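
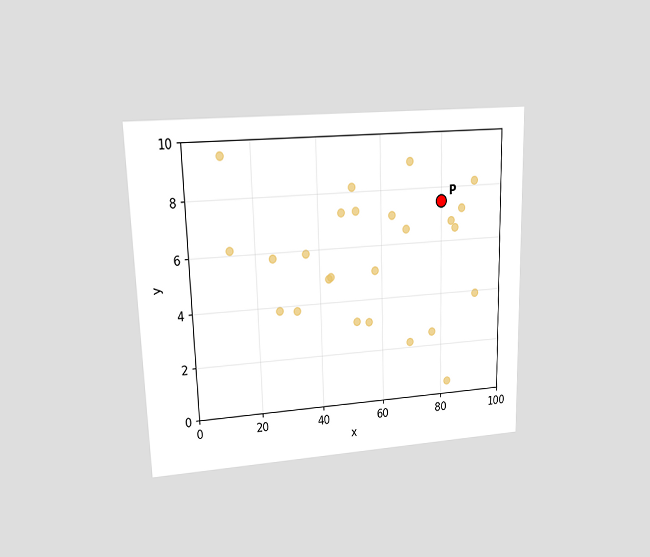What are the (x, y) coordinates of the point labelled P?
(80, 7.5)

The chart is viewed at a slight angle. Following the gridlines from P to each axis, P sits at (80, 7.5).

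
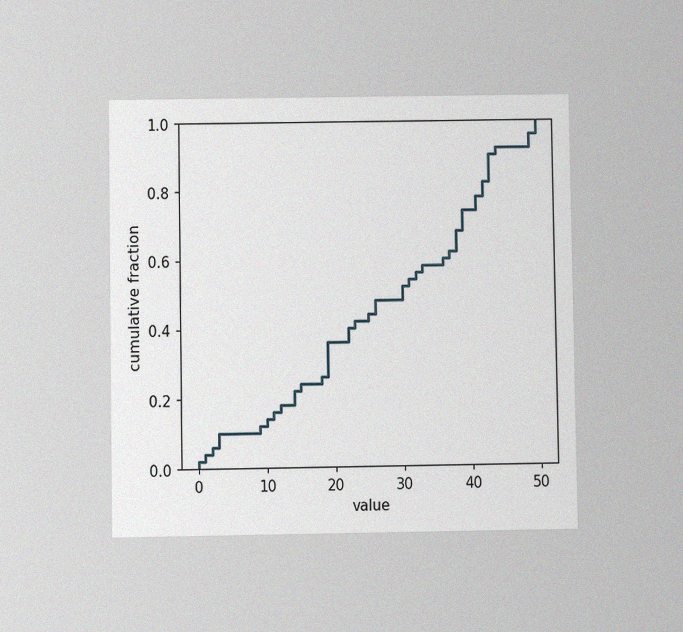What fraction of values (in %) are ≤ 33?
The chart is viewed at a slight angle, with some photo noise. At x=33 the ECDF step is at 58%.

58%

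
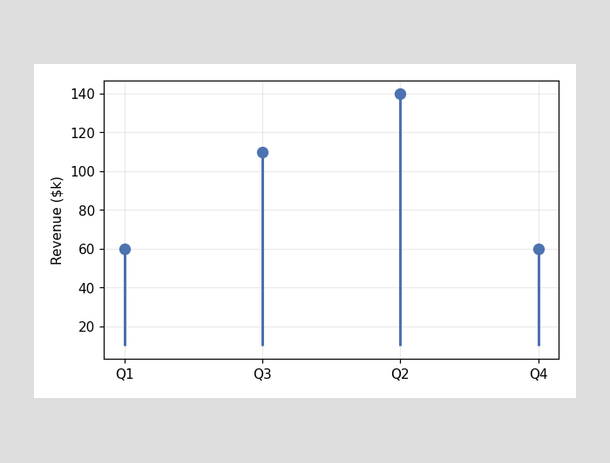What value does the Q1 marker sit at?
$60k

The Q1 marker sits at $60k.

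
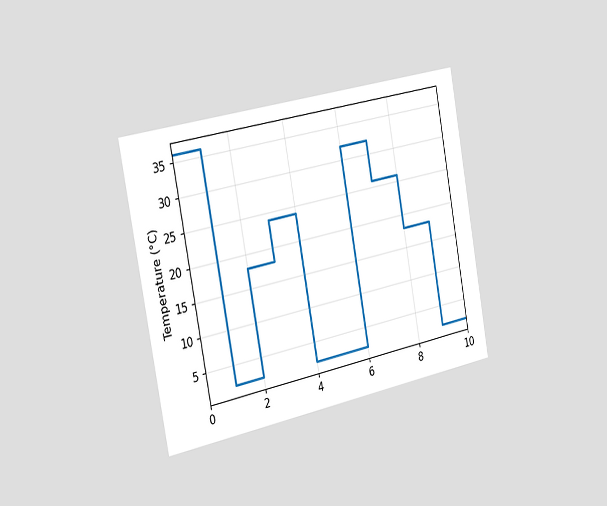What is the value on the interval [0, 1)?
The chart is tilted about 11° counter-clockwise and viewed slightly from the left. On [0, 1) the step sits at 36°C.

36°C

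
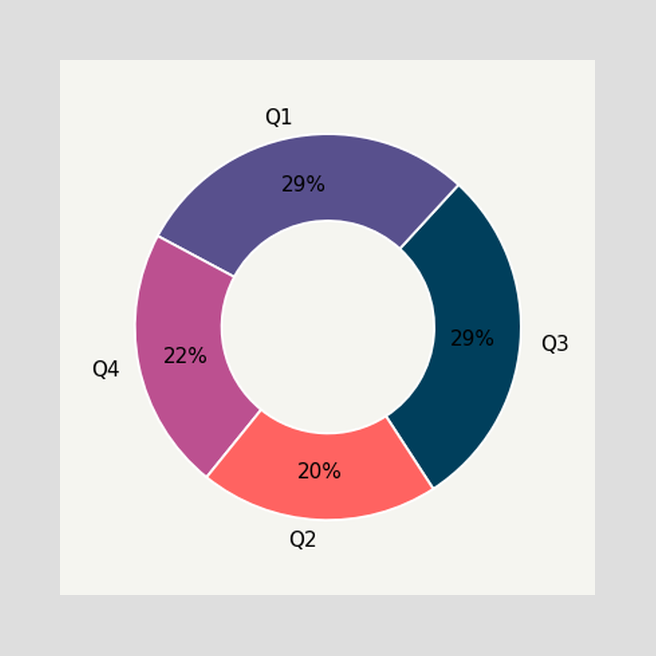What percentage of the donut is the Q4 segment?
The Q4 segment takes up 22% of the ring.

22%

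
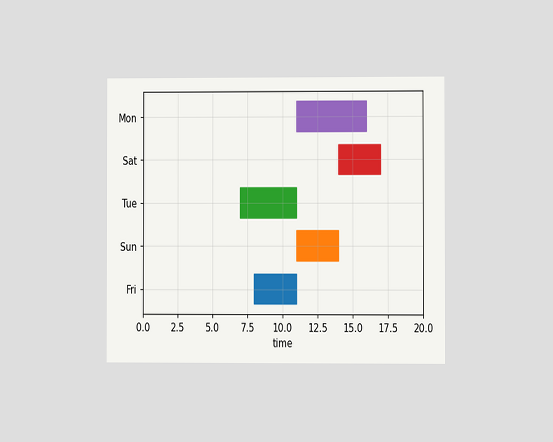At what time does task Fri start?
8

The chart is viewed at a slight angle. The Fri bar begins at t=8.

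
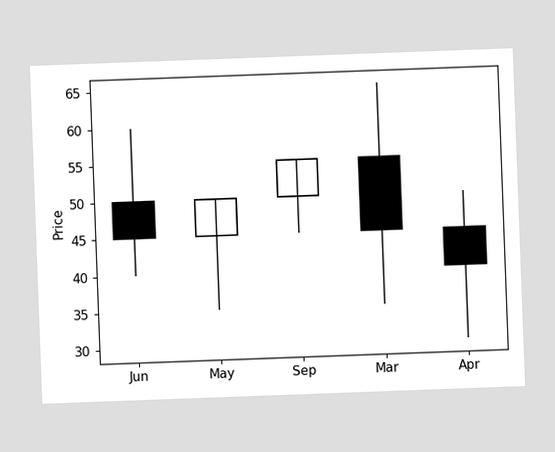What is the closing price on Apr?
The chart is tilted about 2° counter-clockwise. The Apr candle closes at 40.

40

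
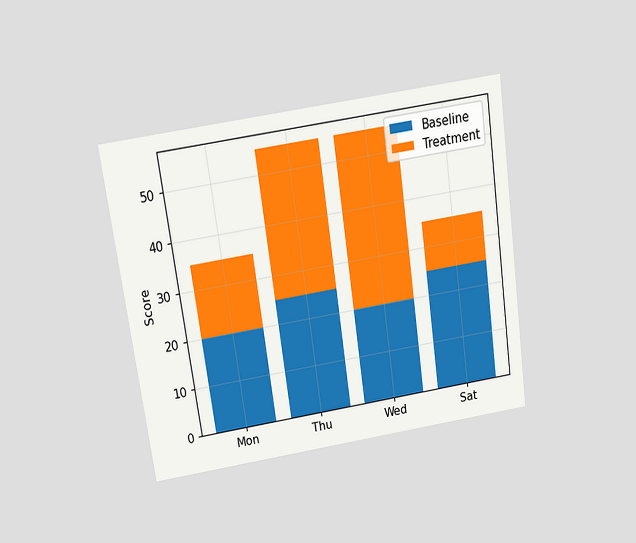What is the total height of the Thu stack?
The chart is tilted about 8° counter-clockwise and viewed slightly from above. The Thu stack's top reaches 55 on the y-axis.

55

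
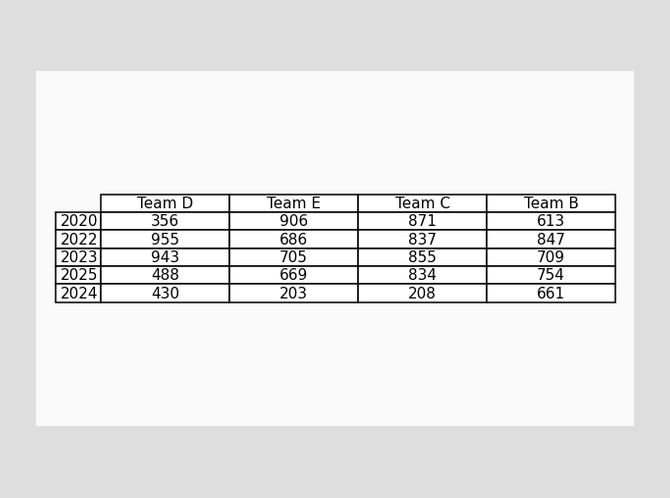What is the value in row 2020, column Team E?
The (2020, Team E) cell reads 906.

906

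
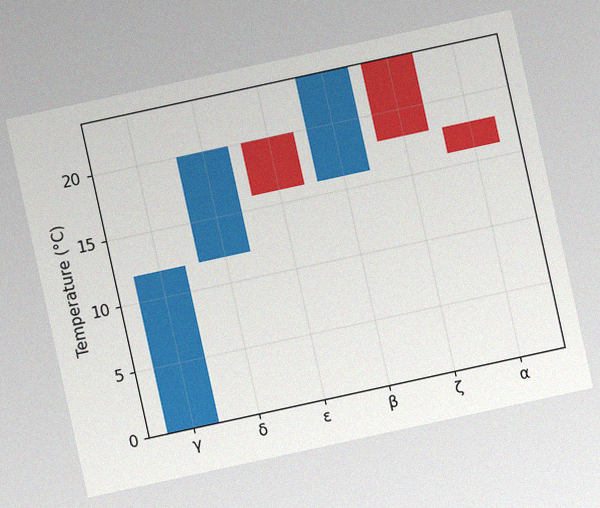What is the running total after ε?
16°C

The chart is tilted about 12° counter-clockwise, with some photo noise. After ε the running total reaches 16°C.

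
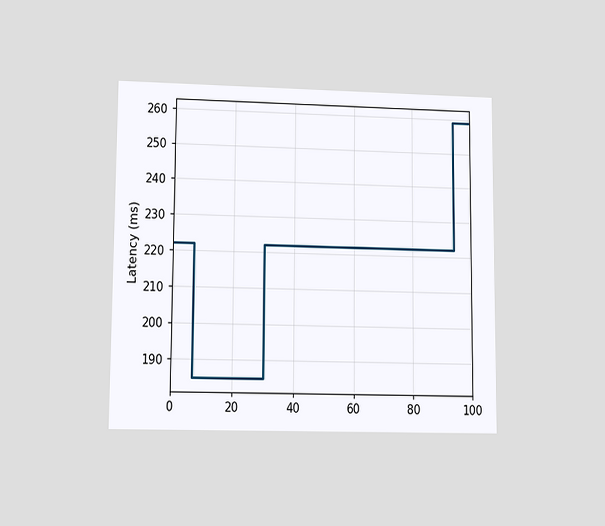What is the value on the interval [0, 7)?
222ms

The chart is viewed at a slight angle. On [0, 7) the step sits at 222ms.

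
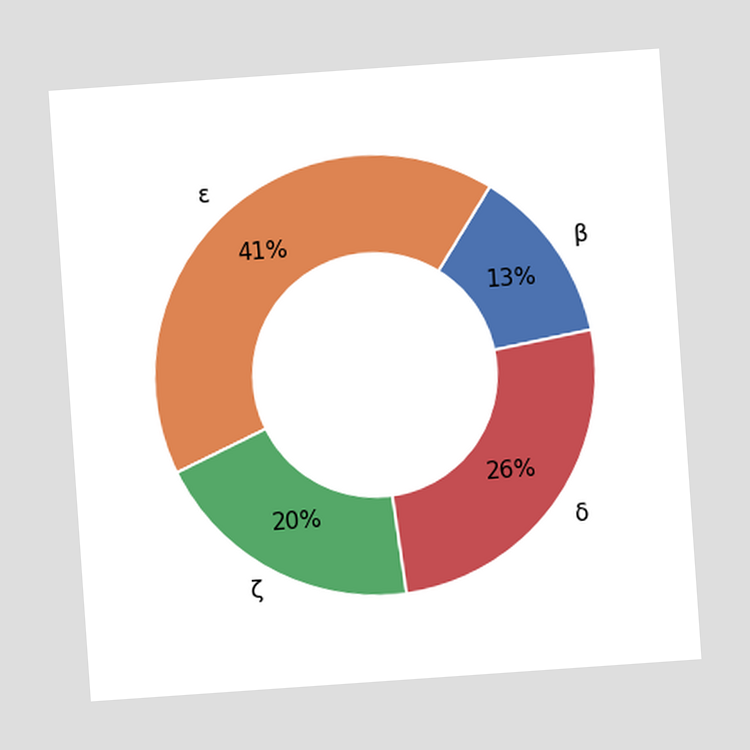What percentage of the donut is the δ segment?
The chart is tilted about 4° counter-clockwise. The δ segment takes up 26% of the ring.

26%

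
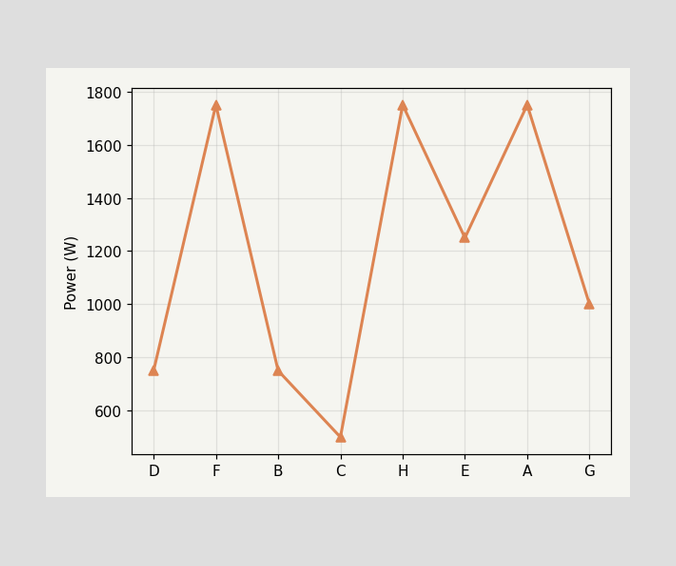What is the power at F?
At F, the line is at 1750W.

1750W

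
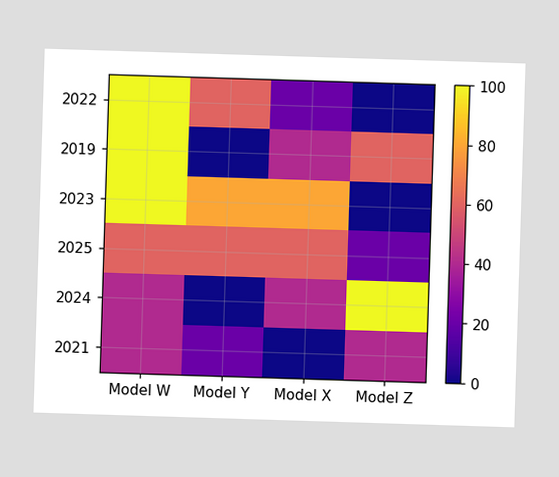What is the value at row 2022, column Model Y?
Matching cell (2022, Model Y) against the colorbar gives 60.

60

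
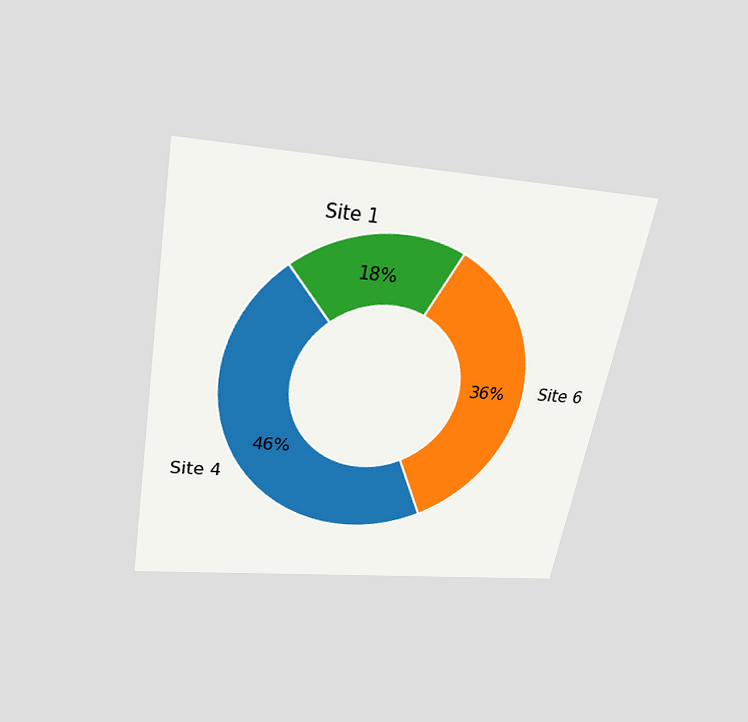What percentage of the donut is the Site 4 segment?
The chart is tilted about 10° clockwise and viewed slightly from above. The Site 4 segment takes up 46% of the ring.

46%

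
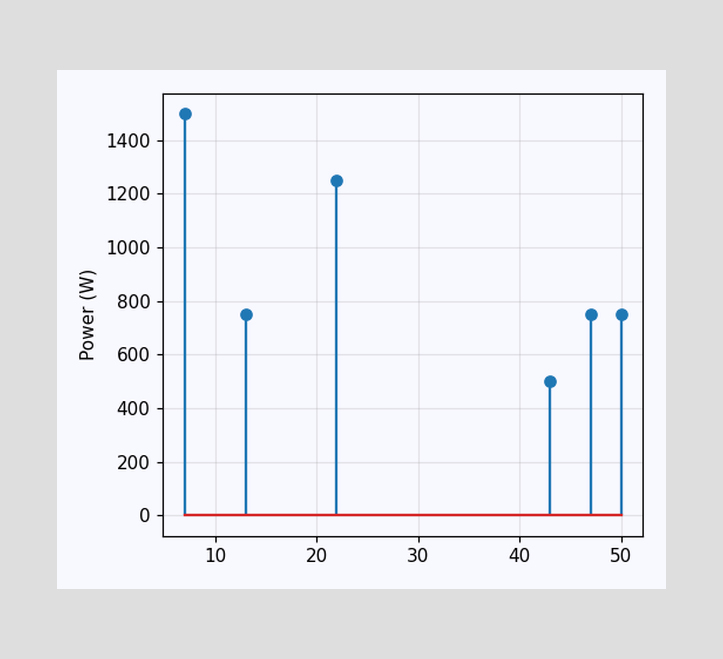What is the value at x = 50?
The stem at x=50 reaches 750W.

750W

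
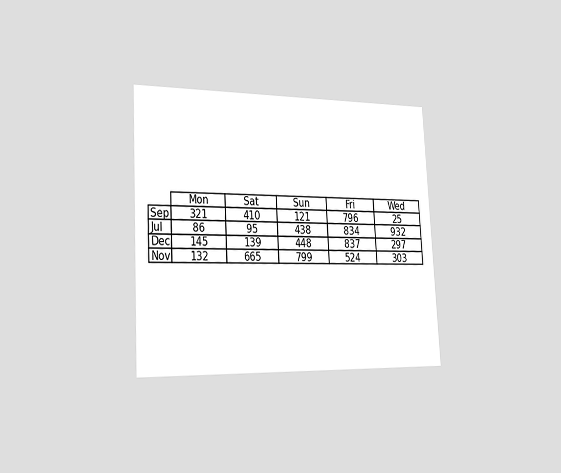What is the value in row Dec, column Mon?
The chart is tilted about 3° counter-clockwise and viewed slightly from the left. The (Dec, Mon) cell reads 145.

145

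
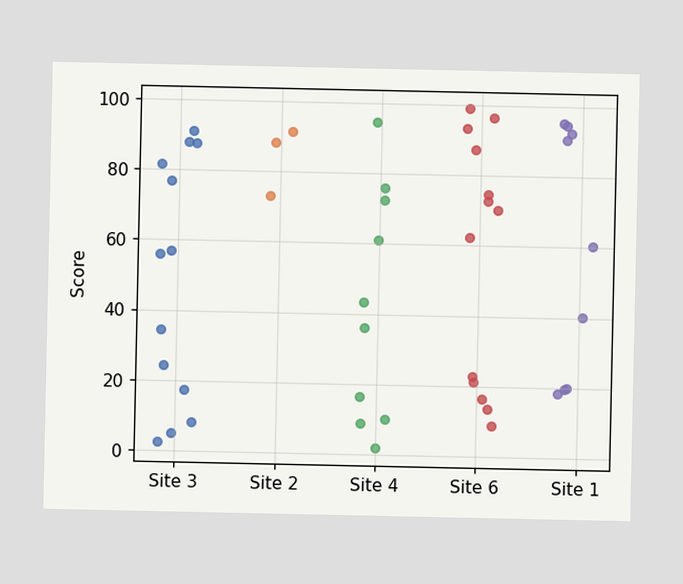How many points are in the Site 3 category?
13

Counting the markers in the Site 3 column gives 13.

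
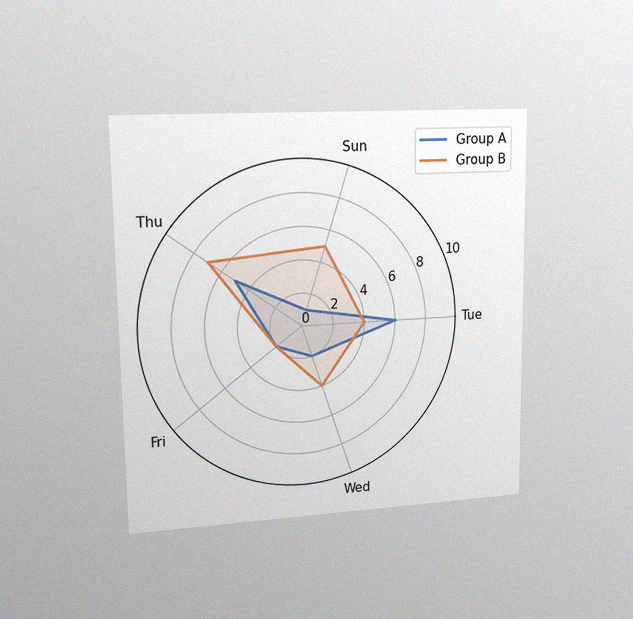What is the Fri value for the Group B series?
2

The chart is viewed slightly from the left, with some photo noise. On the Fri axis, Group B reaches 2.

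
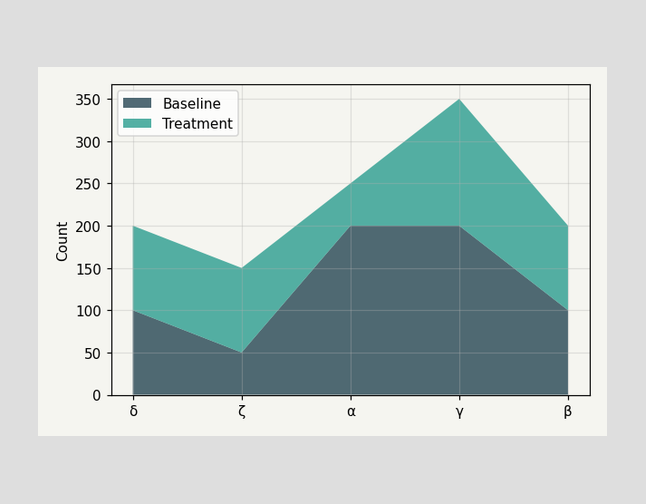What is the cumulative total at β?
200

The stacked total at β reaches 200.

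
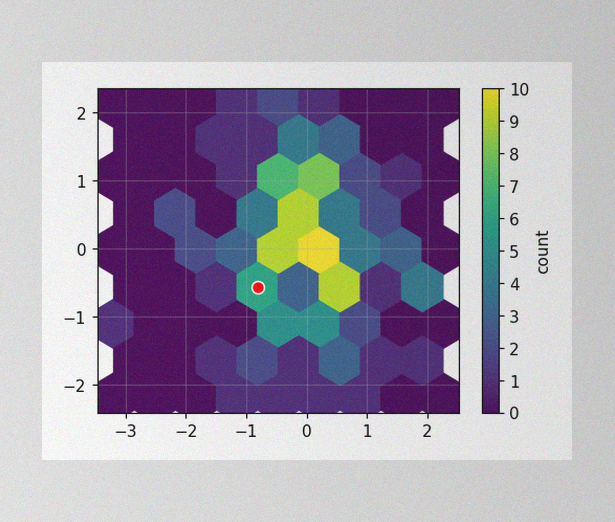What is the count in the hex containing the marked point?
6

The image has some photo noise and uneven lighting. The marked hex reads 6 on the colorbar.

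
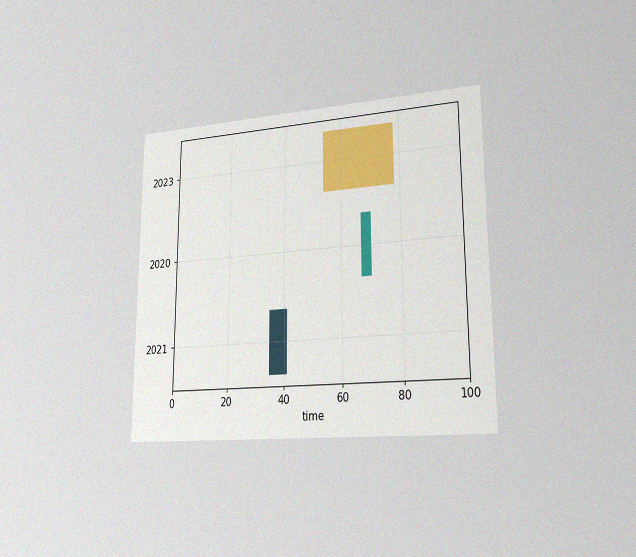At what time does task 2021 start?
The chart is viewed slightly from the right, with some photo noise. The 2021 bar begins at t=35.

35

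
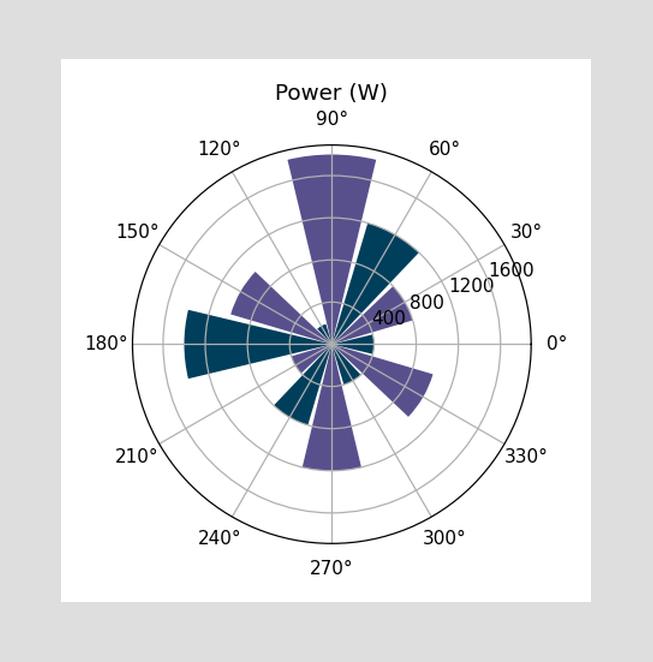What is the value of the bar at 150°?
1000W

The bar at 150° reaches 1000W on the radial axis.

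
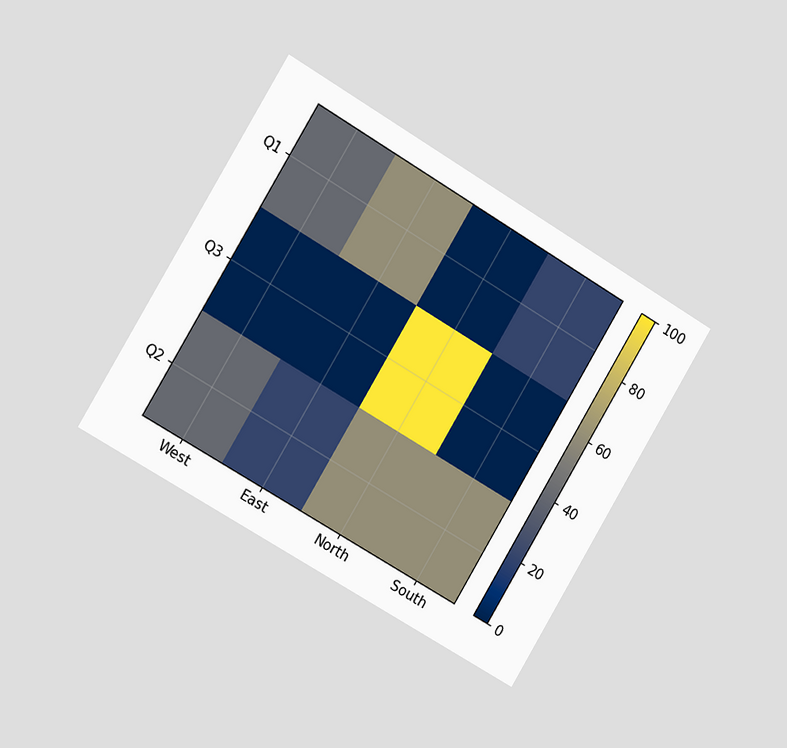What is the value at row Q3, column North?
100

The chart is tilted about 31° clockwise and viewed slightly from the left. Matching cell (Q3, North) against the colorbar gives 100.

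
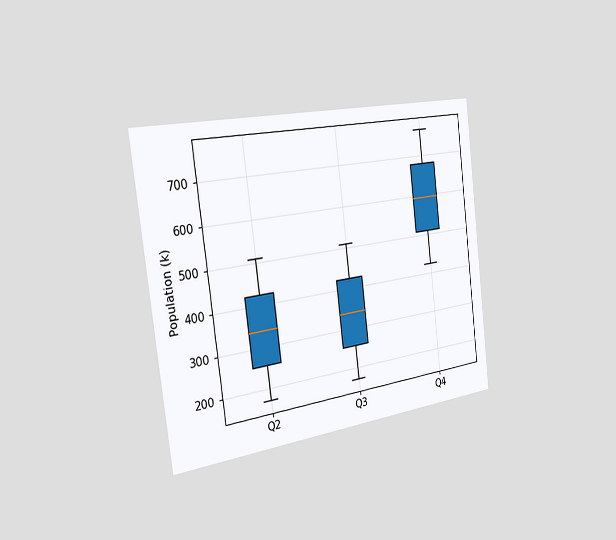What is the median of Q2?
340k

The chart is tilted about 7° counter-clockwise and viewed slightly from the left. The median line in the Q2 box sits at 340k.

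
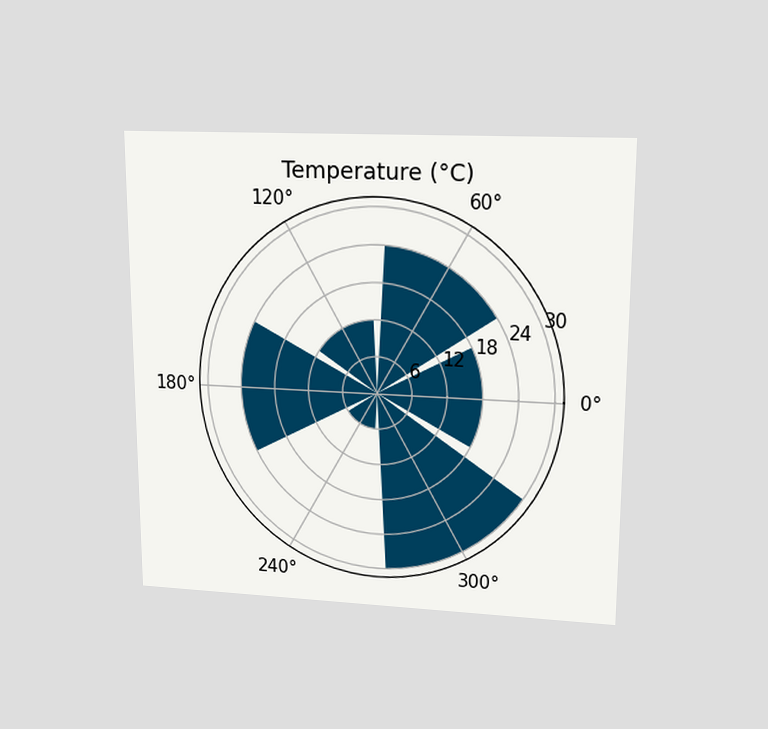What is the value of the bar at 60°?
24°C

The chart is viewed at a slight angle. The bar at 60° reaches 24°C on the radial axis.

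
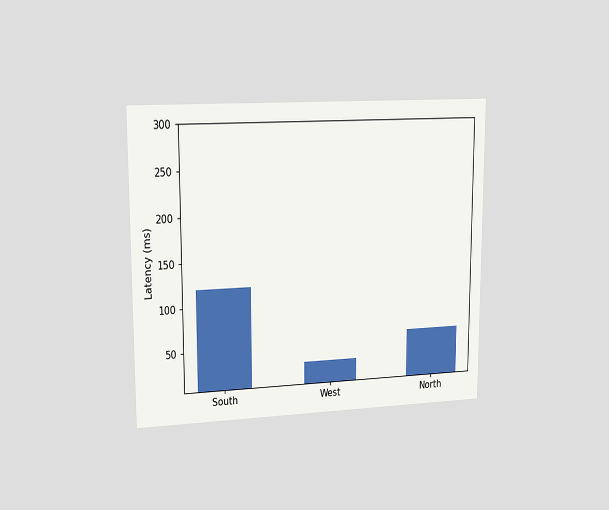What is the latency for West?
The chart is viewed slightly from the left. Reading along the chart's y-axis, the West bar reaches 30ms.

30ms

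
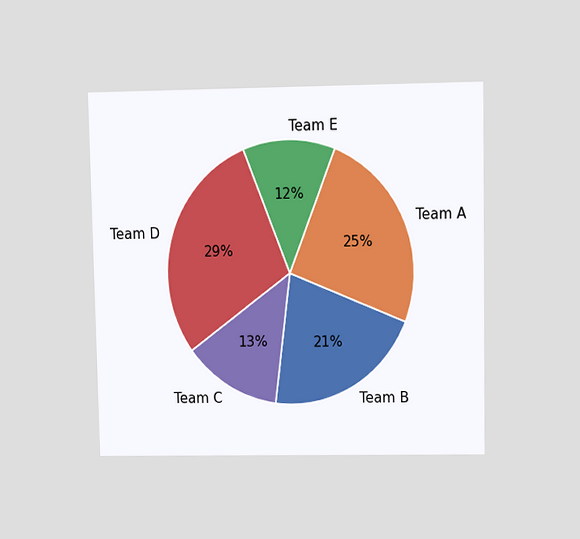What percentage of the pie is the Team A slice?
25%

The chart is viewed at a slight angle. The Team A slice takes up 25% of the pie.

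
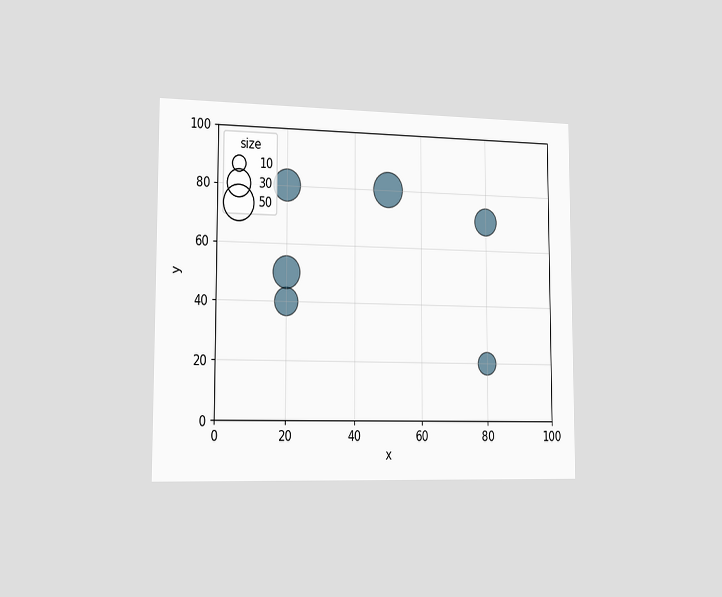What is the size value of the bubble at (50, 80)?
The chart is viewed slightly from the left. Matching the bubble at (50, 80) against the size legend gives 50.

50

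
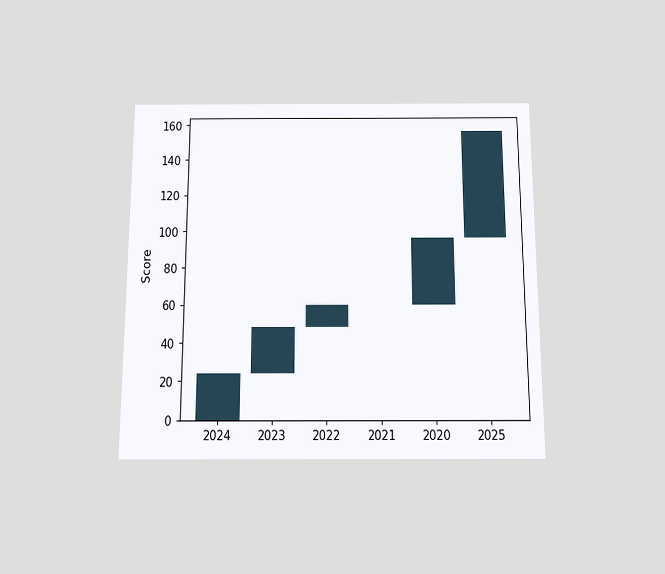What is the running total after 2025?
The chart is viewed slightly from below. After 2025 the running total reaches 156.

156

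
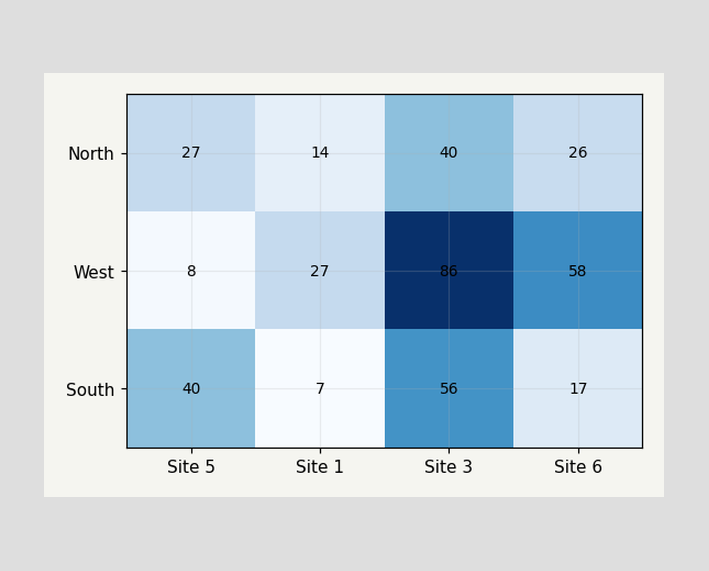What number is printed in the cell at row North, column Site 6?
26

The (North, Site 6) cell reads 26.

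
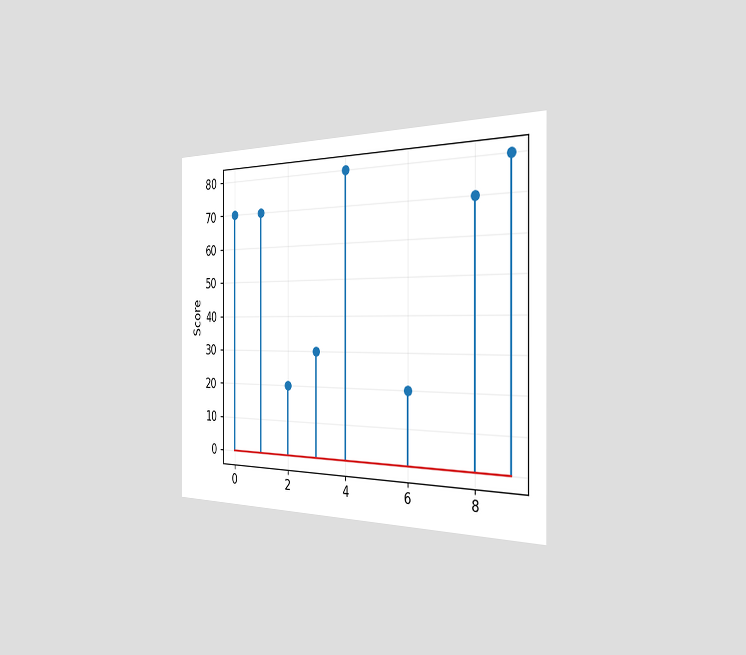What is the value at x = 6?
The chart is viewed slightly from the right. The stem at x=6 reaches 20.

20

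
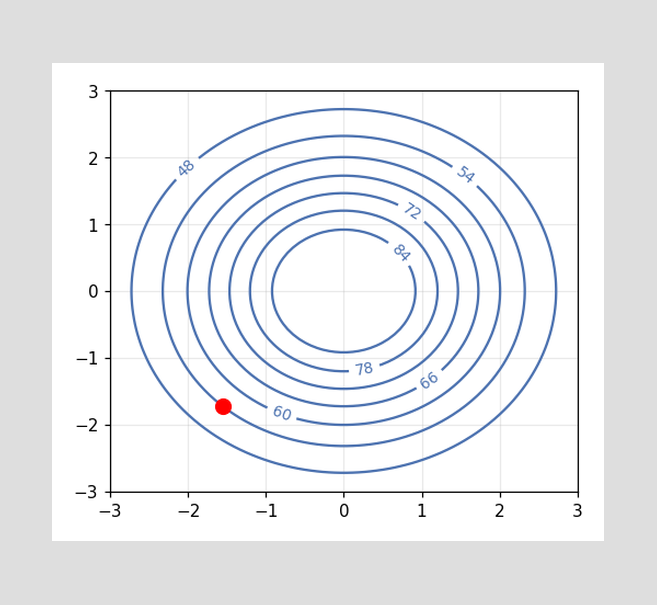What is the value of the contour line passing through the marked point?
54

The marked point sits on the contour labelled 54.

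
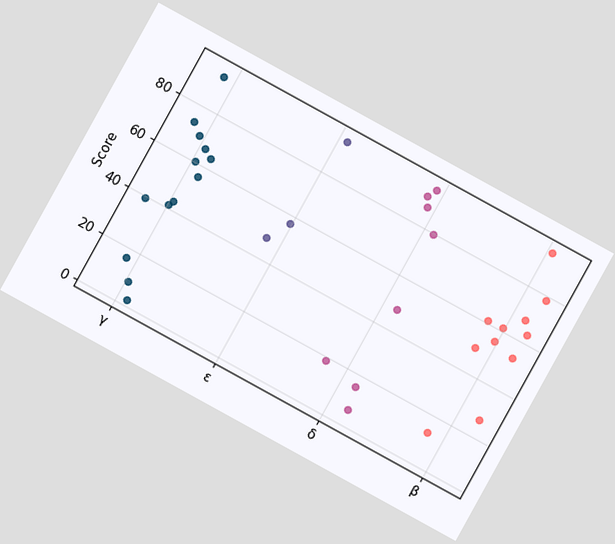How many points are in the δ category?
The chart is tilted about 29° clockwise. Counting the markers in the δ column gives 8.

8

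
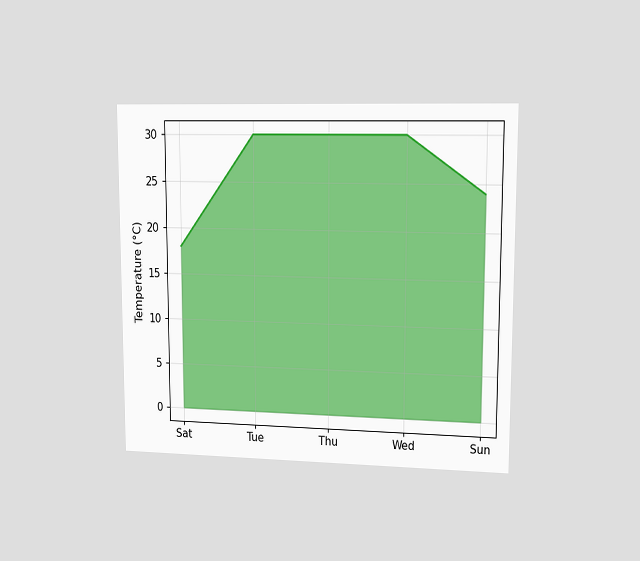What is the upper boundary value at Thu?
The chart is viewed at a slight angle. At Thu the upper boundary is at 30°C.

30°C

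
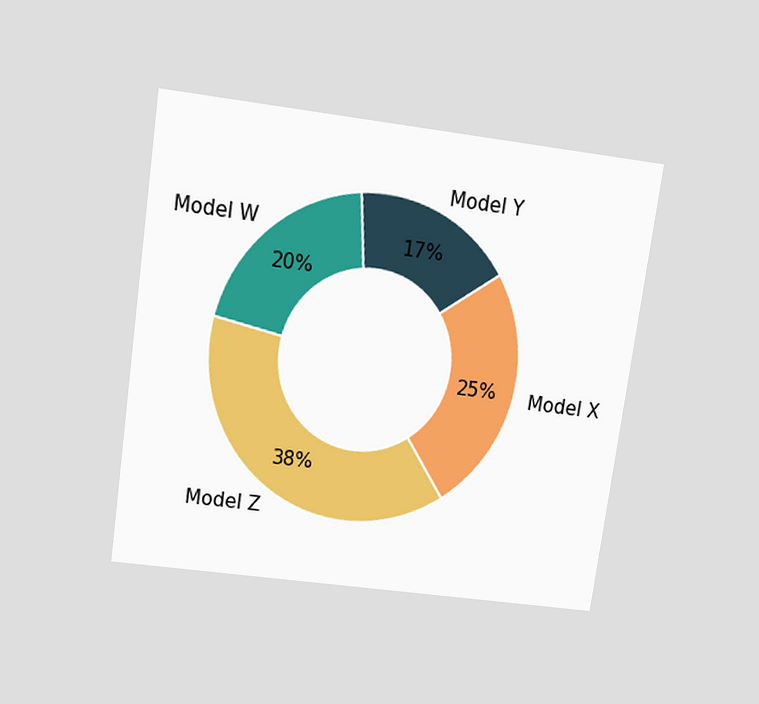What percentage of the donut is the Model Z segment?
The chart is tilted about 8° clockwise and viewed slightly from above. The Model Z segment takes up 38% of the ring.

38%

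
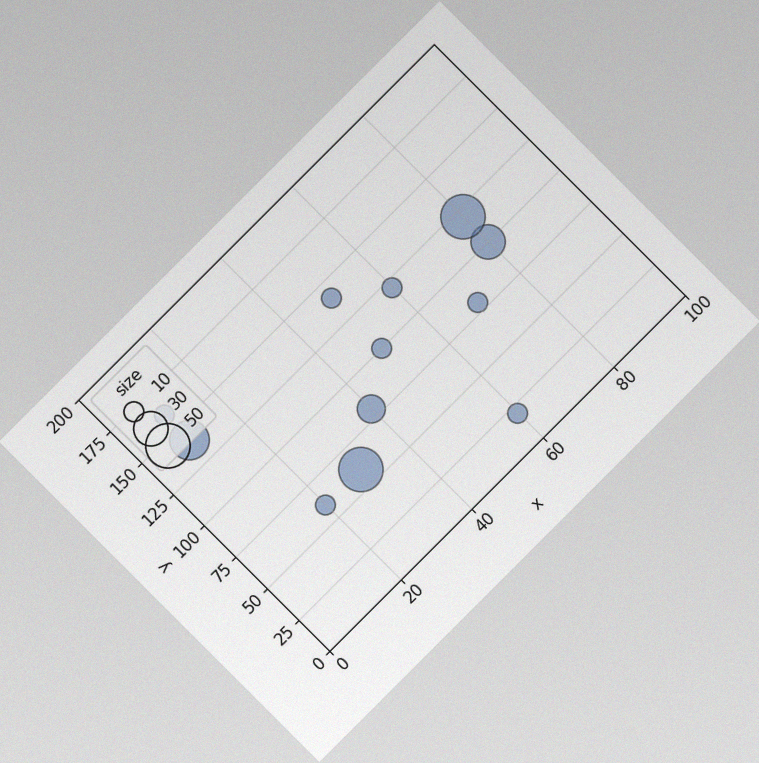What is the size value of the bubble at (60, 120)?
The chart is tilted about 45° counter-clockwise, with some photo noise. Matching the bubble at (60, 120) against the size legend gives 10.

10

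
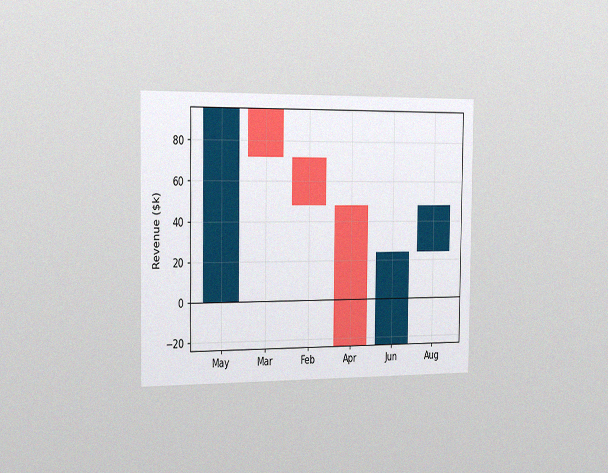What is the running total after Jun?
The chart is viewed slightly from the left, with some photo noise. After Jun the running total reaches $24k.

$24k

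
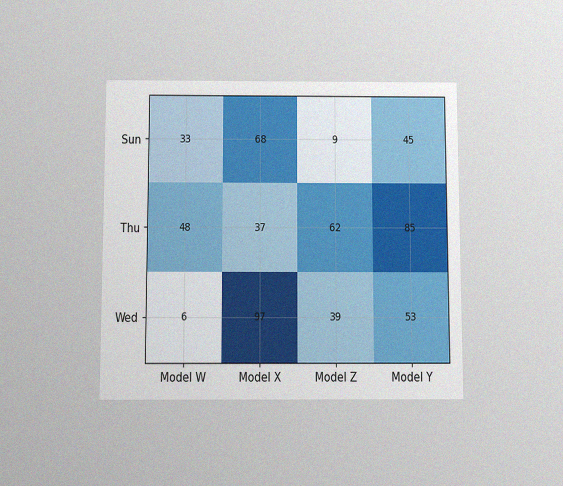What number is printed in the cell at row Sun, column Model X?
The chart is viewed slightly from below, with some photo noise. The (Sun, Model X) cell reads 68.

68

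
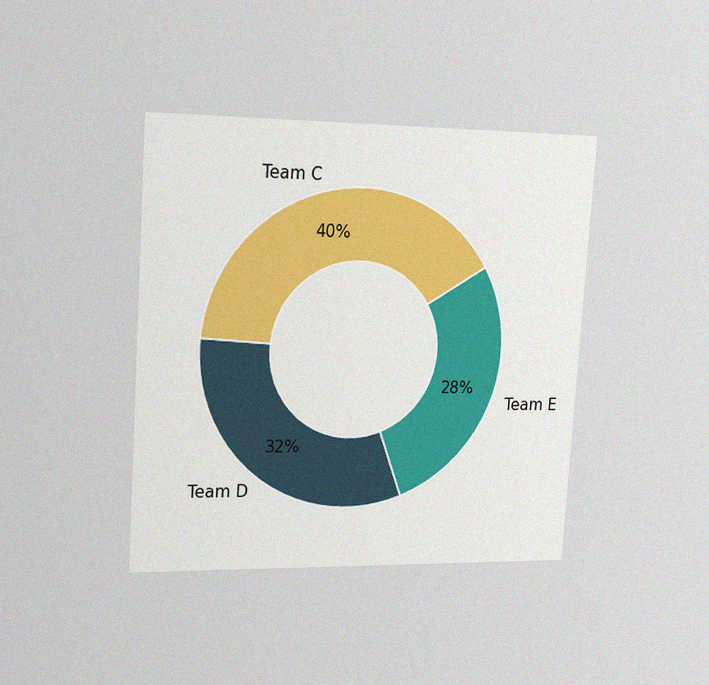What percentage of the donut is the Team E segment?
The chart is tilted about 4° clockwise and viewed slightly from the left, with some photo noise. The Team E segment takes up 28% of the ring.

28%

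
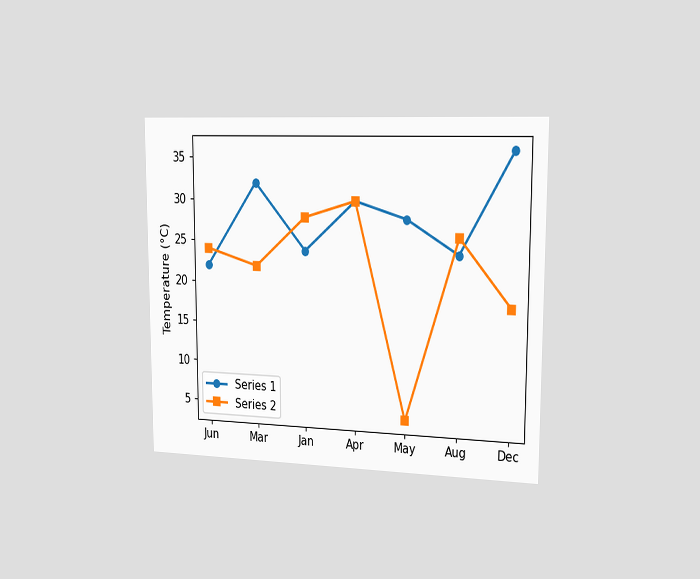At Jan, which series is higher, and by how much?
The chart is viewed slightly from the right. At Jan, Series 2 sits above the other line by 4°C.

Series 2, by 4°C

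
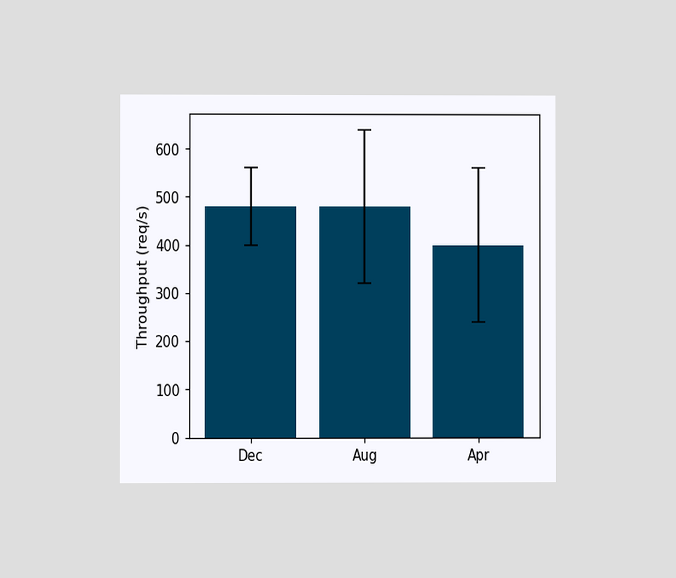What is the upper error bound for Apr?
560req/s

The chart is viewed at a slight angle. The Apr bar's upper whisker reaches 560req/s.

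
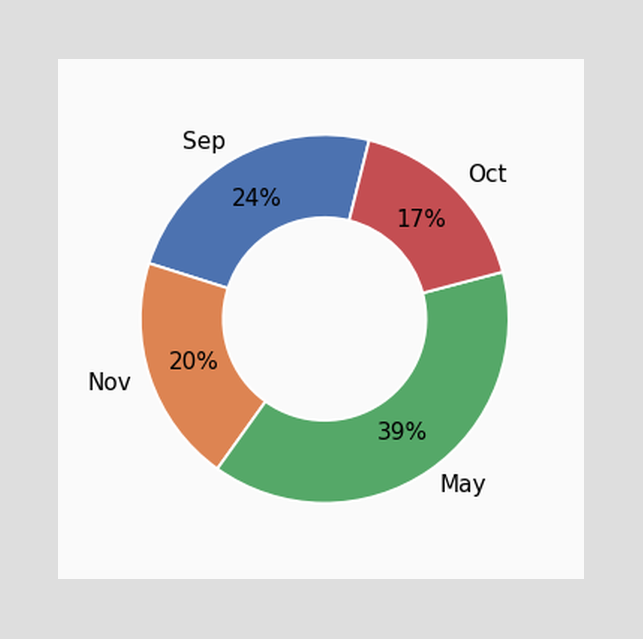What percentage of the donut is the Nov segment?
The Nov segment takes up 20% of the ring.

20%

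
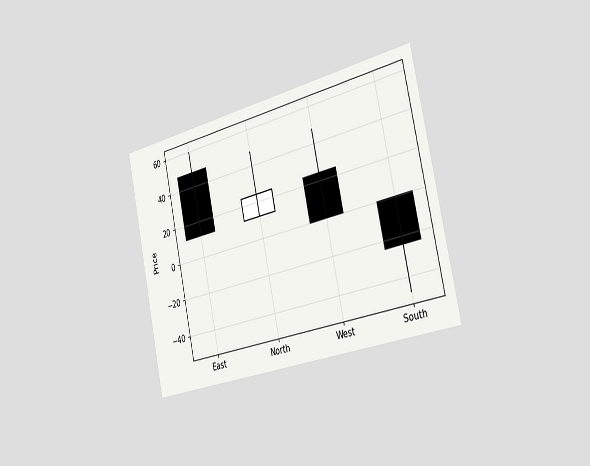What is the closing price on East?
The chart is tilted about 12° counter-clockwise and viewed slightly from the right. The East candle closes at 12.

12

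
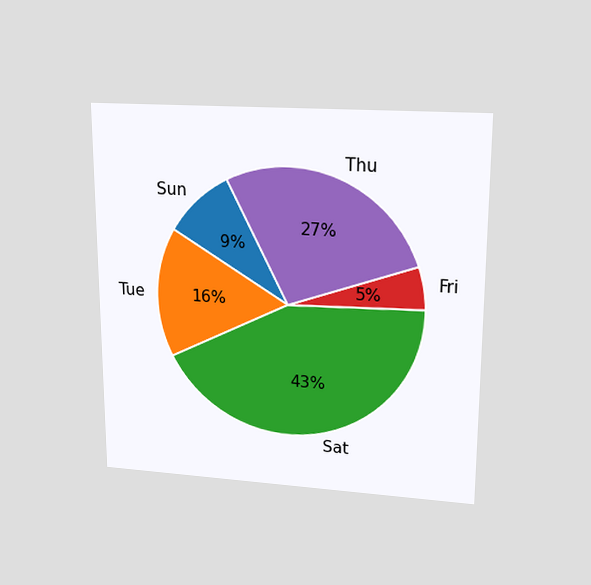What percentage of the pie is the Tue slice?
16%

The chart is viewed slightly from above. The Tue slice takes up 16% of the pie.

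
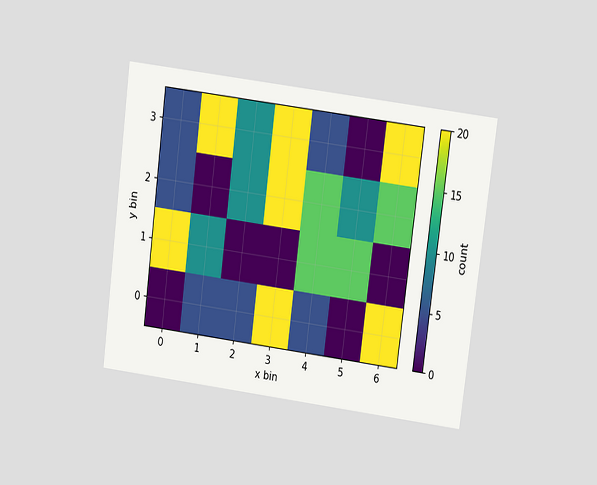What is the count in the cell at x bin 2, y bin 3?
The chart is tilted about 7° clockwise and viewed at a slight angle. Matching the cell (2, 3) against the colorbar gives 10.

10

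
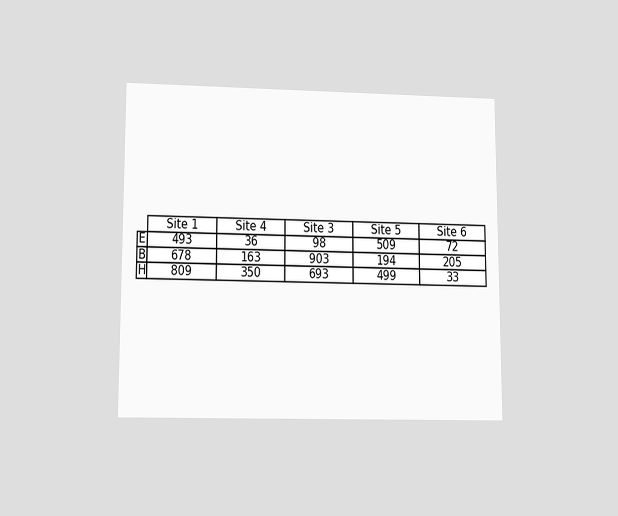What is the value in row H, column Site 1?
809

The chart is viewed slightly from below. The (H, Site 1) cell reads 809.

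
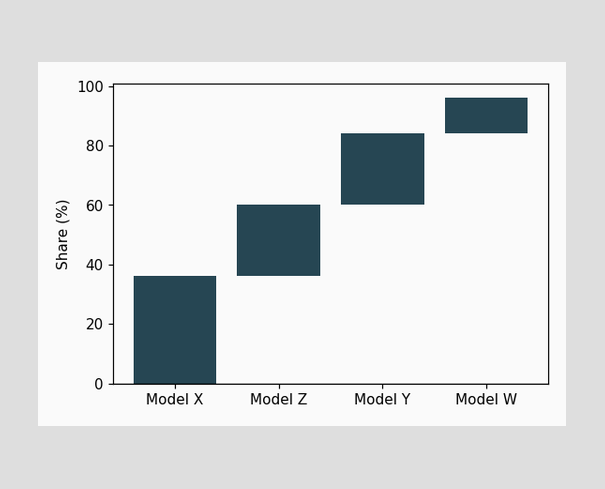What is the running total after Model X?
36%

After Model X the running total reaches 36%.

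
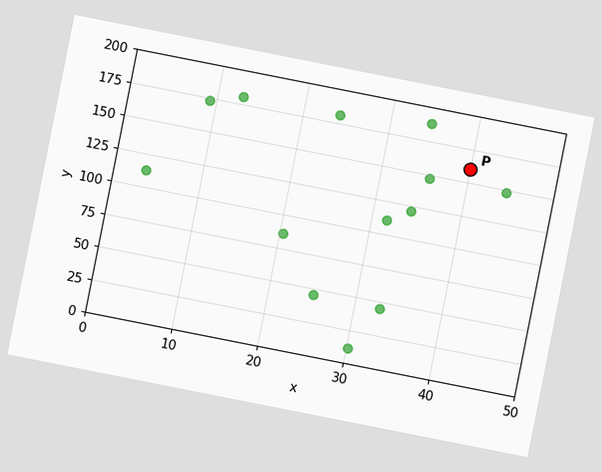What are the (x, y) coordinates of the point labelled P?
The chart is tilted about 11° clockwise. Following the gridlines from P to each axis, P sits at (40, 160).

(40, 160)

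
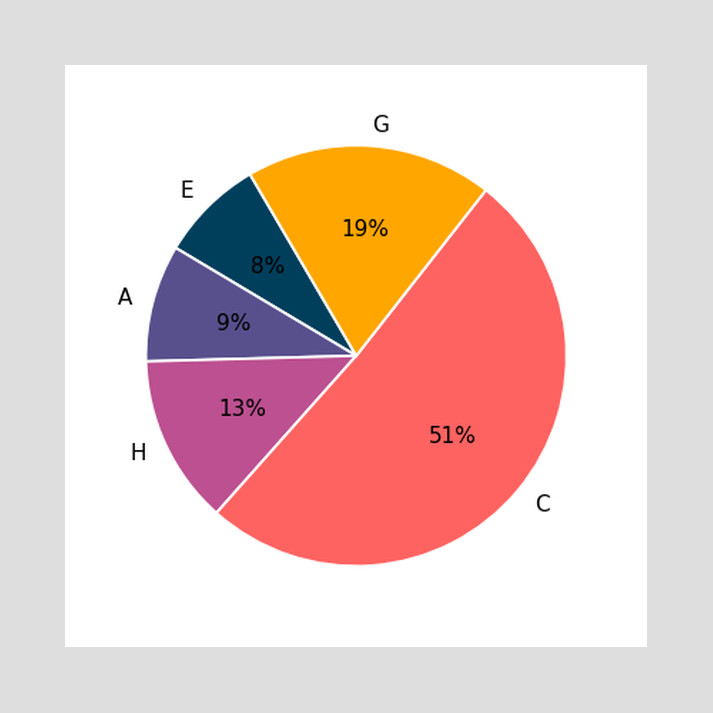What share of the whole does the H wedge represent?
The H slice takes up 13% of the pie.

13%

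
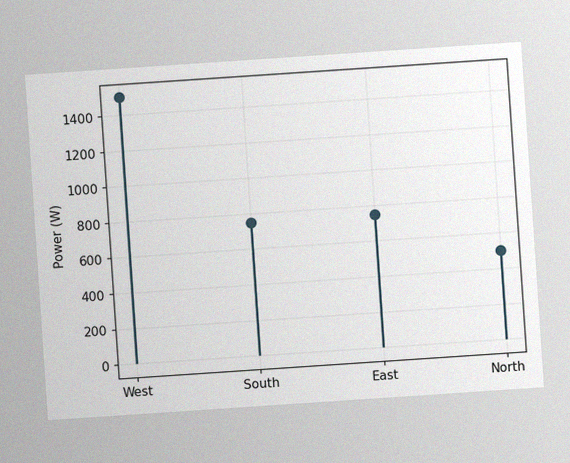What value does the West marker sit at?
The chart is tilted about 4° counter-clockwise, with some photo noise. The West marker sits at 1500W.

1500W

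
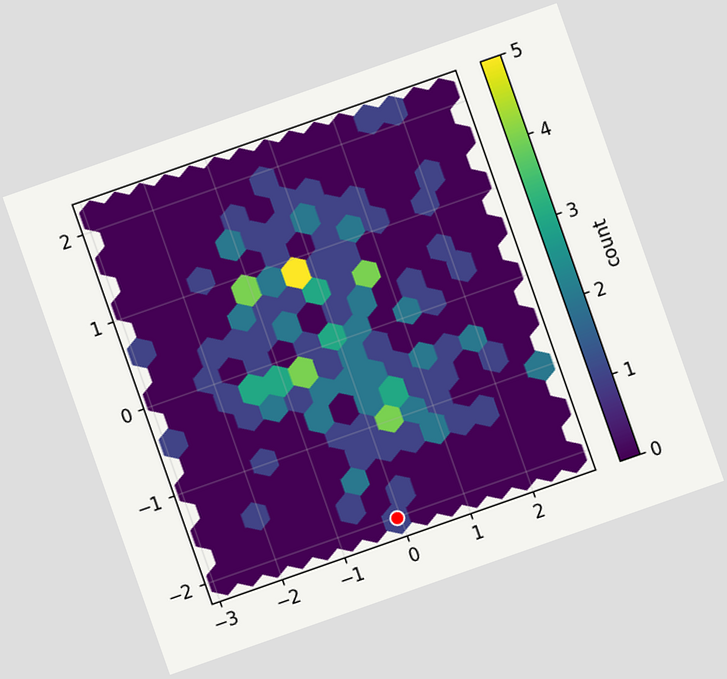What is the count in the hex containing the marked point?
1

The chart is tilted about 19° counter-clockwise. The marked hex reads 1 on the colorbar.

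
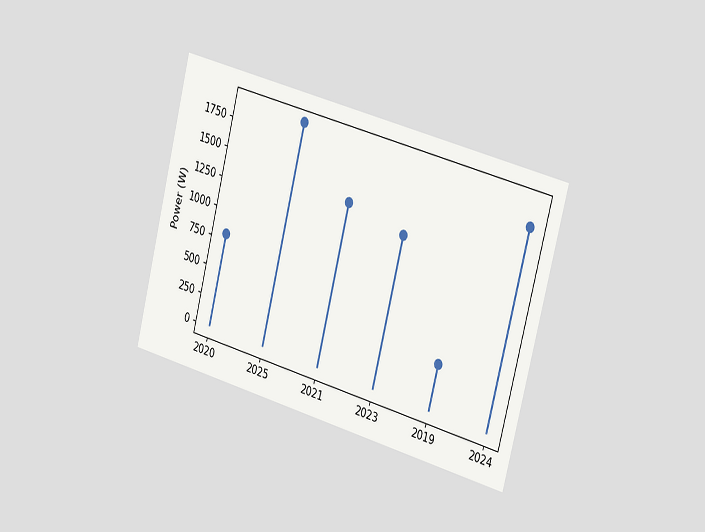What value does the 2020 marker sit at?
800W

The chart is tilted about 15° clockwise and viewed slightly from the right. The 2020 marker sits at 800W.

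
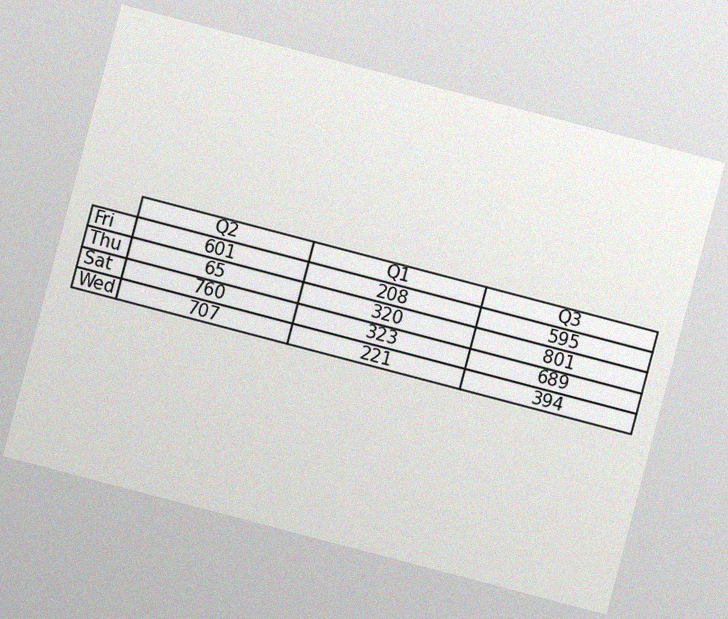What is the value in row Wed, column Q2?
707

The chart is tilted about 15° clockwise, with some photo noise. The (Wed, Q2) cell reads 707.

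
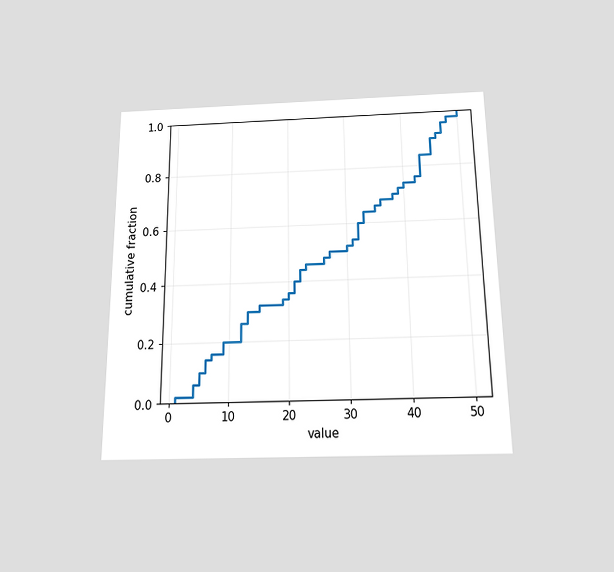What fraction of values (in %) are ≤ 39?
The chart is viewed slightly from below. At x=39 the ECDF step is at 72%.

72%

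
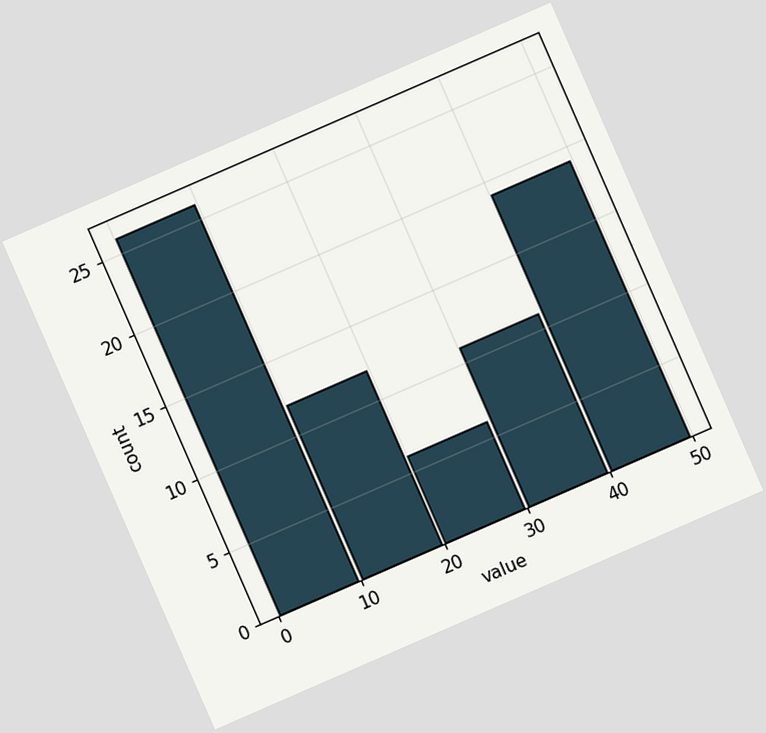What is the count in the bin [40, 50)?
19

The chart is tilted about 24° counter-clockwise. The [40, 50) bin has height 19.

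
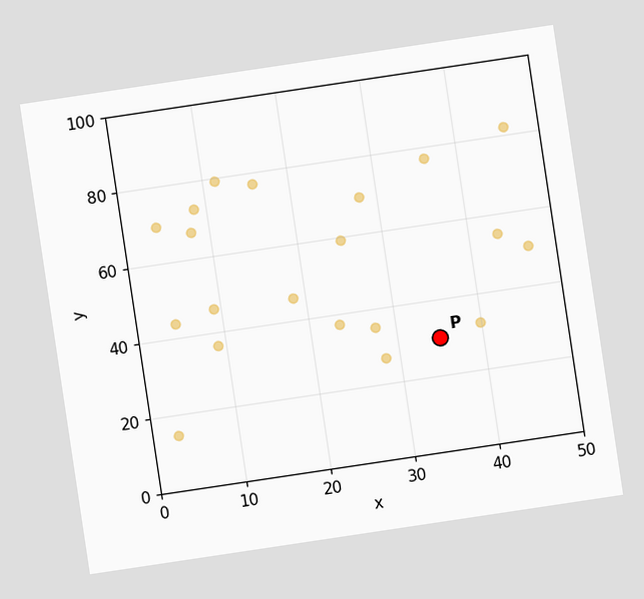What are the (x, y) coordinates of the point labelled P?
The chart is tilted about 8° counter-clockwise. Following the gridlines from P to each axis, P sits at (35, 30).

(35, 30)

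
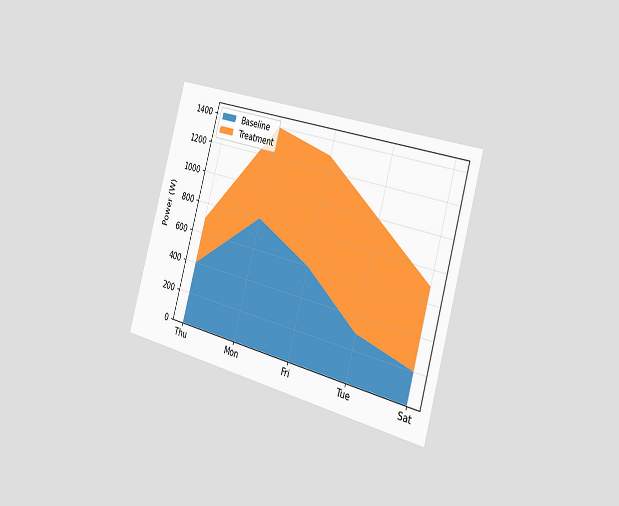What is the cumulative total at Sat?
The chart is tilted about 16° clockwise and viewed slightly from the right. The stacked total at Sat reaches 700W.

700W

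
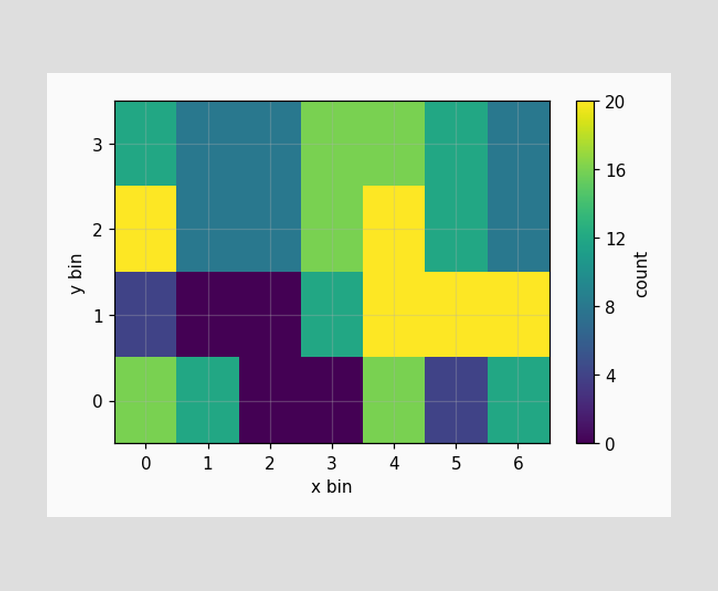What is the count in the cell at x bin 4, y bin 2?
20

Matching the cell (4, 2) against the colorbar gives 20.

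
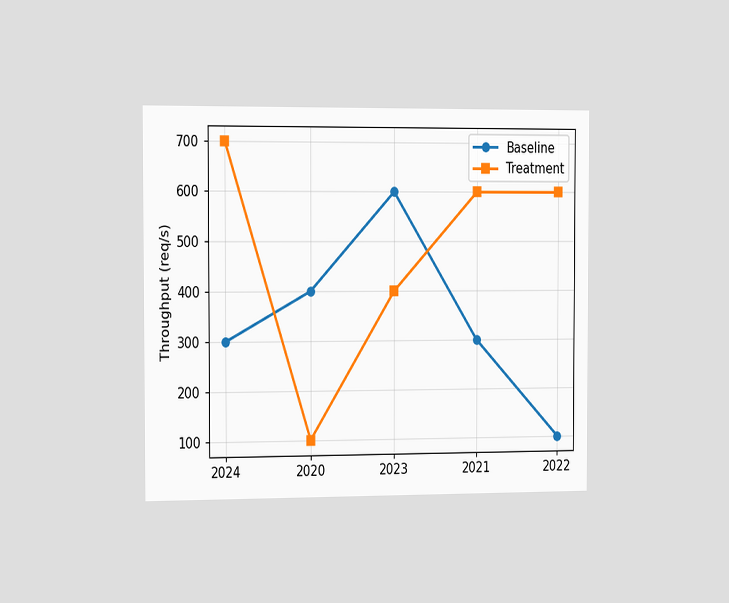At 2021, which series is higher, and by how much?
Treatment, by 300req/s

The chart is viewed slightly from the left. At 2021, Treatment sits above the other line by 300req/s.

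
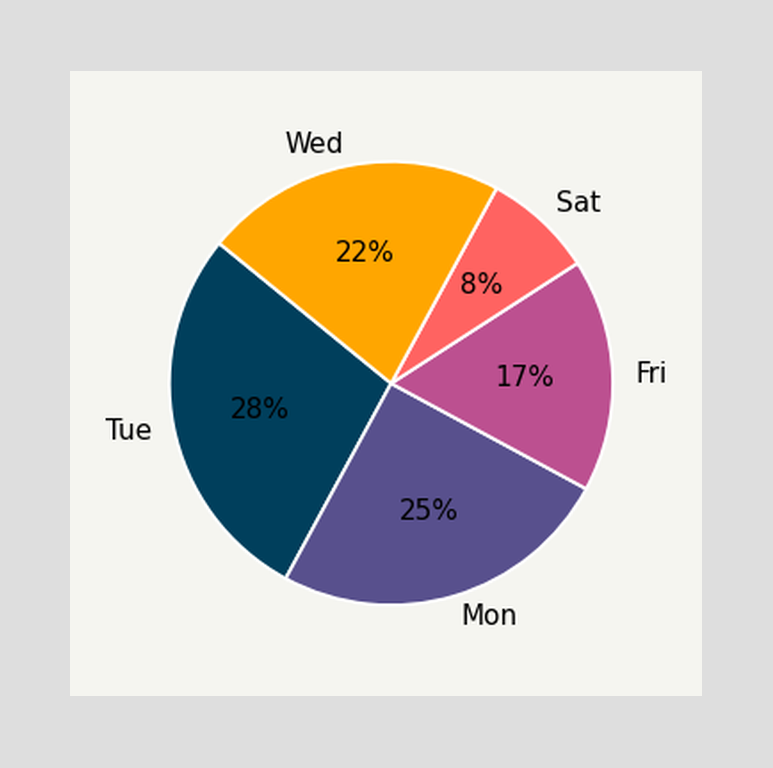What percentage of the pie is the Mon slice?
25%

The Mon slice takes up 25% of the pie.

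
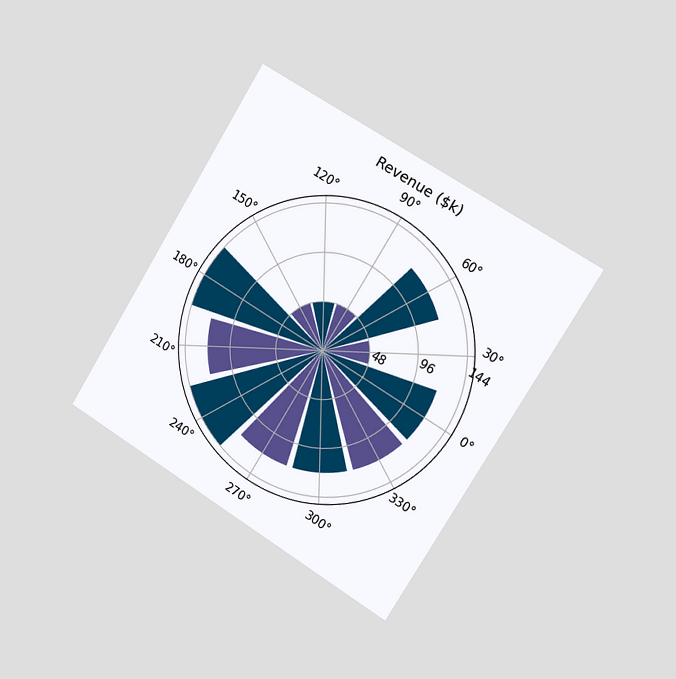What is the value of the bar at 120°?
The chart is tilted about 31° clockwise and viewed slightly from the right. The bar at 120° reaches $48k on the radial axis.

$48k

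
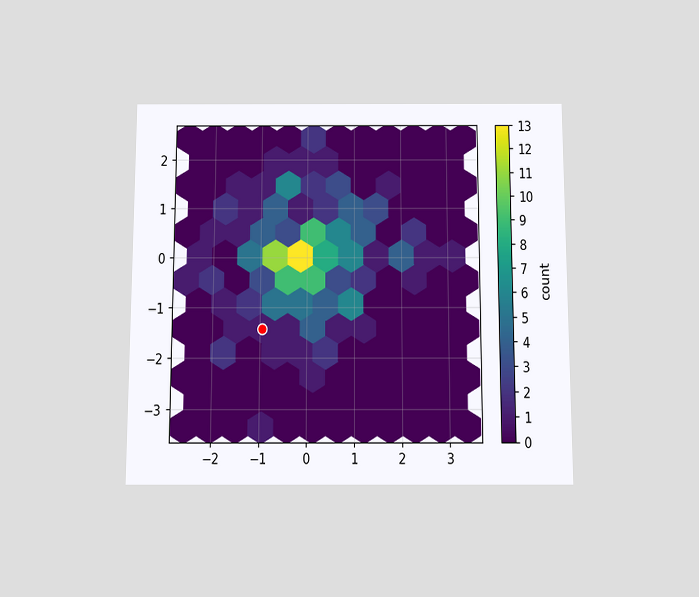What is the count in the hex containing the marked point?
1

The chart is viewed slightly from below. The marked hex reads 1 on the colorbar.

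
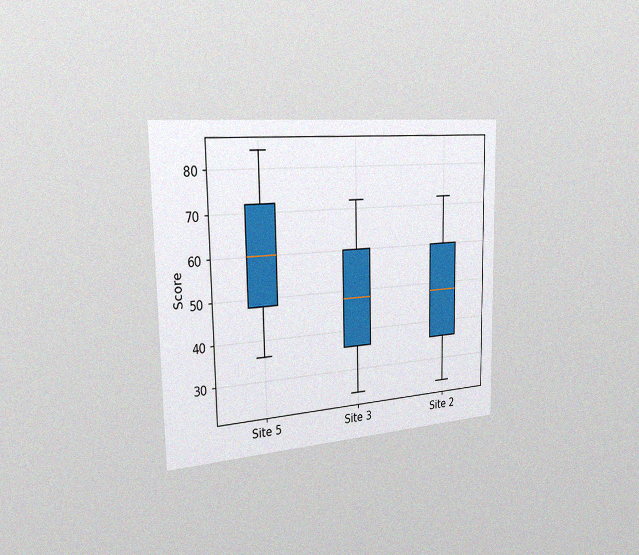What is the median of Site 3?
48

The chart is viewed slightly from the left, with some photo noise. The median line in the Site 3 box sits at 48.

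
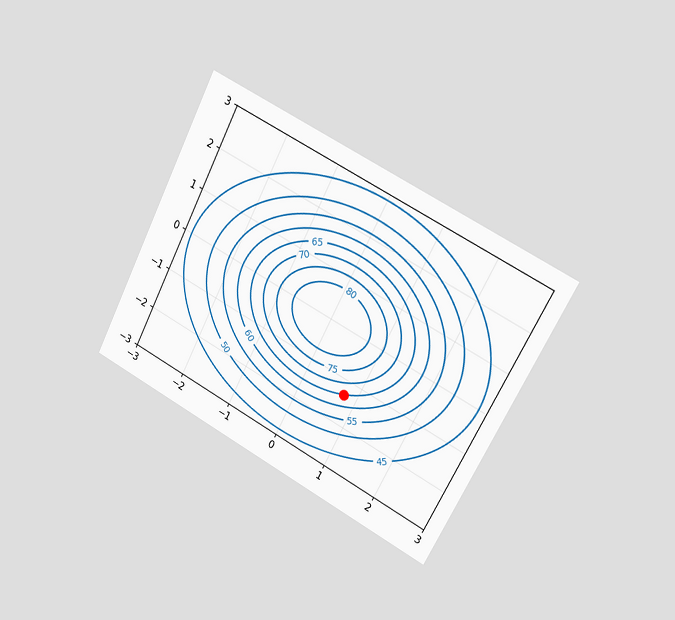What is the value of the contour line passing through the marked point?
The chart is tilted about 27° clockwise and viewed slightly from the right. The marked point sits on the contour labelled 65.

65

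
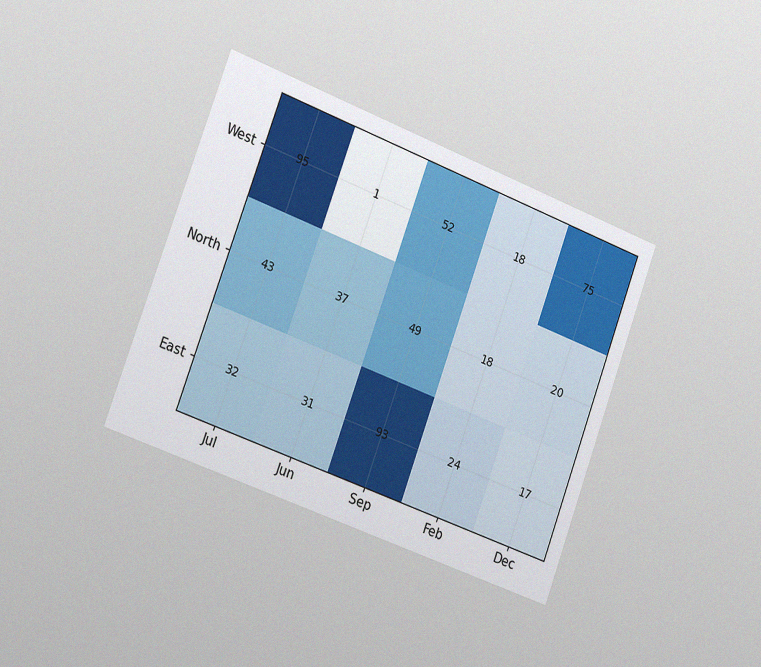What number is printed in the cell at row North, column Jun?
The chart is tilted about 20° clockwise and viewed slightly from the left, with some photo noise. The (North, Jun) cell reads 37.

37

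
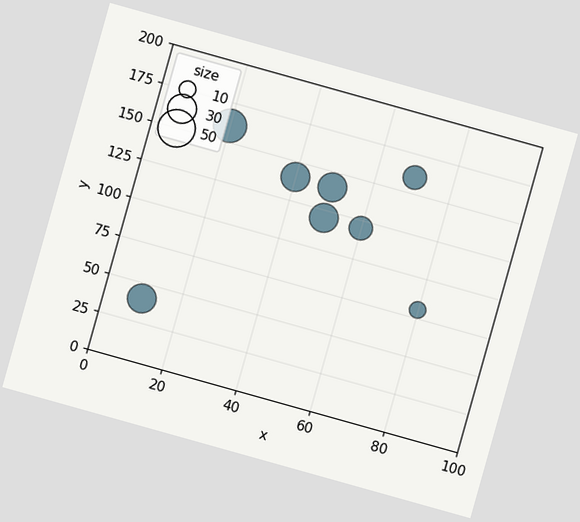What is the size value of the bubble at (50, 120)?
30

The chart is tilted about 16° clockwise. Matching the bubble at (50, 120) against the size legend gives 30.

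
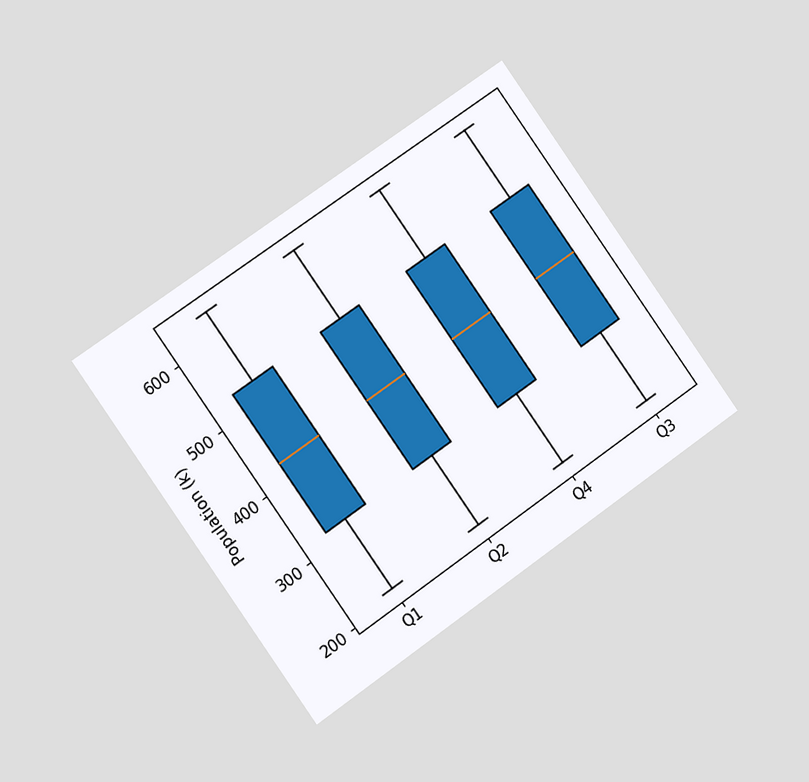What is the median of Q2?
The chart is tilted about 35° counter-clockwise and viewed slightly from the left. The median line in the Q2 box sits at 424k.

424k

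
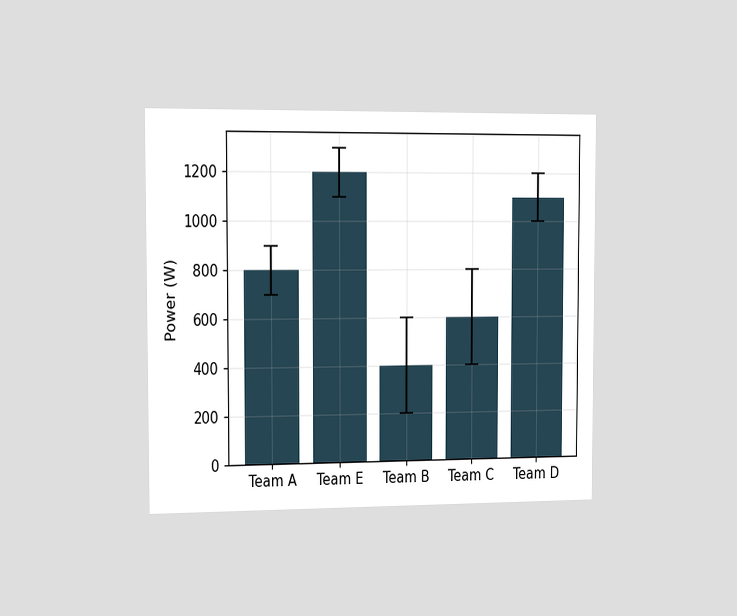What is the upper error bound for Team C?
800W

The chart is viewed slightly from the left. The Team C bar's upper whisker reaches 800W.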